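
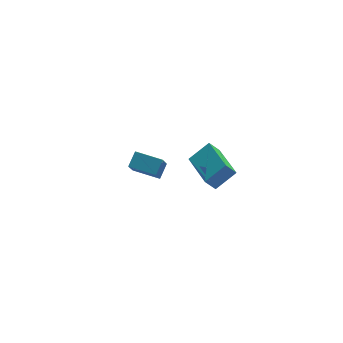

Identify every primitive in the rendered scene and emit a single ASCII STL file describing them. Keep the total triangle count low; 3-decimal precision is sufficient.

solid 
facet normal -0.796 -0.075 -0.600
outer loop
vertex 0.462 -4.712 1.691
vertex 0.459 -2.588 1.43
vertex 0.958 -4.791 1.043
endloop
endfacet
facet normal 0.002 -0.992 0.122
outer loop
vertex 2.001 -4.692 1.83
vertex 0.462 -4.712 1.691
vertex 0.958 -4.791 1.043
endloop
endfacet
facet normal -0.796 -0.075 -0.600
outer loop
vertex 0.958 -4.791 1.043
vertex 0.459 -2.588 1.43
vertex 0.955 -2.667 0.782
endloop
endfacet
facet normal 0.605 -0.096 -0.790
outer loop
vertex 0.955 -2.667 0.782
vertex 2.001 -4.692 1.83
vertex 0.958 -4.791 1.043
endloop
endfacet
facet normal -0.605 0.096 0.790
outer loop
vertex 0.462 -4.712 1.691
vertex 1.502 -2.489 2.217
vertex 0.459 -2.588 1.43
endloop
endfacet
facet normal 0.002 -0.992 0.122
outer loop
vertex 1.505 -4.613 2.478
vertex 0.462 -4.712 1.691
vertex 2.001 -4.692 1.83
endloop
endfacet
facet normal -0.605 0.096 0.790
outer loop
vertex 1.505 -4.613 2.478
vertex 1.502 -2.489 2.217
vertex 0.462 -4.712 1.691
endloop
endfacet
facet normal -0.002 0.992 -0.122
outer loop
vertex 0.459 -2.588 1.43
vertex 1.502 -2.489 2.217
vertex 0.955 -2.667 0.782
endloop
endfacet
facet normal 0.605 -0.096 -0.790
outer loop
vertex 1.998 -2.568 1.569
vertex 2.001 -4.692 1.83
vertex 0.955 -2.667 0.782
endloop
endfacet
facet normal -0.002 0.992 -0.122
outer loop
vertex 0.955 -2.667 0.782
vertex 1.502 -2.489 2.217
vertex 1.998 -2.568 1.569
endloop
endfacet
facet normal 0.796 0.075 0.600
outer loop
vertex 1.998 -2.568 1.569
vertex 1.505 -4.613 2.478
vertex 2.001 -4.692 1.83
endloop
endfacet
facet normal 0.796 0.075 0.600
outer loop
vertex 1.502 -2.489 2.217
vertex 1.505 -4.613 2.478
vertex 1.998 -2.568 1.569
endloop
endfacet
facet normal -0.319 -0.506 0.801
outer loop
vertex 0.639 1.513 -2.539
vertex -0.461 2.473 -2.371
vertex 0.093 0.983 -3.091
endloop
endfacet
facet normal 0.749 -0.652 -0.114
outer loop
vertex 0.561 1.727 -4.269
vertex 0.639 1.513 -2.539
vertex 0.093 0.983 -3.091
endloop
endfacet
facet normal -0.318 -0.506 0.802
outer loop
vertex 0.093 0.983 -3.091
vertex -0.461 2.473 -2.371
vertex -1.008 1.943 -2.922
endloop
endfacet
facet normal -0.581 -0.563 -0.587
outer loop
vertex -1.008 1.943 -2.922
vertex 0.561 1.727 -4.269
vertex 0.093 0.983 -3.091
endloop
endfacet
facet normal 0.581 0.563 0.587
outer loop
vertex 0.639 1.513 -2.539
vertex 0.007 3.217 -3.549
vertex -0.461 2.473 -2.371
endloop
endfacet
facet normal 0.748 -0.653 -0.115
outer loop
vertex 1.108 2.257 -3.718
vertex 0.639 1.513 -2.539
vertex 0.561 1.727 -4.269
endloop
endfacet
facet normal 0.581 0.563 0.587
outer loop
vertex 1.108 2.257 -3.718
vertex 0.007 3.217 -3.549
vertex 0.639 1.513 -2.539
endloop
endfacet
facet normal -0.749 0.653 0.115
outer loop
vertex -0.461 2.473 -2.371
vertex 0.007 3.217 -3.549
vertex -1.008 1.943 -2.922
endloop
endfacet
facet normal -0.581 -0.564 -0.587
outer loop
vertex -0.539 2.687 -4.101
vertex 0.561 1.727 -4.269
vertex -1.008 1.943 -2.922
endloop
endfacet
facet normal -0.749 0.653 0.114
outer loop
vertex -1.008 1.943 -2.922
vertex 0.007 3.217 -3.549
vertex -0.539 2.687 -4.101
endloop
endfacet
facet normal 0.318 0.505 -0.802
outer loop
vertex -0.539 2.687 -4.101
vertex 1.108 2.257 -3.718
vertex 0.561 1.727 -4.269
endloop
endfacet
facet normal 0.319 0.506 -0.801
outer loop
vertex 0.007 3.217 -3.549
vertex 1.108 2.257 -3.718
vertex -0.539 2.687 -4.101
endloop
endfacet

endsolid


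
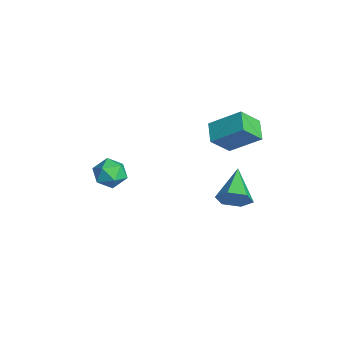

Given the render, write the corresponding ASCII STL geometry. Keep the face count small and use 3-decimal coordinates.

solid 
facet normal -0.907 0.171 0.386
outer loop
vertex -2.148 2.852 5.094
vertex -2.422 3.929 3.971
vertex -2.929 1.409 3.899
endloop
endfacet
facet normal 0.173 -0.682 0.710
outer loop
vertex -1.778 1.191 3.409
vertex -2.148 2.852 5.094
vertex -2.929 1.409 3.899
endloop
endfacet
facet normal -0.907 0.171 0.386
outer loop
vertex -2.929 1.409 3.899
vertex -2.422 3.929 3.971
vertex -3.203 2.486 2.776
endloop
endfacet
facet normal -0.385 -0.711 -0.588
outer loop
vertex -3.203 2.486 2.776
vertex -1.778 1.191 3.409
vertex -2.929 1.409 3.899
endloop
endfacet
facet normal 0.385 0.711 0.588
outer loop
vertex -2.148 2.852 5.094
vertex -1.271 3.711 3.481
vertex -2.422 3.929 3.971
endloop
endfacet
facet normal 0.173 -0.682 0.710
outer loop
vertex -0.997 2.634 4.604
vertex -2.148 2.852 5.094
vertex -1.778 1.191 3.409
endloop
endfacet
facet normal 0.385 0.711 0.588
outer loop
vertex -0.997 2.634 4.604
vertex -1.271 3.711 3.481
vertex -2.148 2.852 5.094
endloop
endfacet
facet normal -0.173 0.682 -0.710
outer loop
vertex -2.422 3.929 3.971
vertex -1.271 3.711 3.481
vertex -3.203 2.486 2.776
endloop
endfacet
facet normal -0.385 -0.711 -0.588
outer loop
vertex -2.052 2.268 2.286
vertex -1.778 1.191 3.409
vertex -3.203 2.486 2.776
endloop
endfacet
facet normal -0.173 0.682 -0.710
outer loop
vertex -3.203 2.486 2.776
vertex -1.271 3.711 3.481
vertex -2.052 2.268 2.286
endloop
endfacet
facet normal 0.907 -0.171 -0.386
outer loop
vertex -2.052 2.268 2.286
vertex -0.997 2.634 4.604
vertex -1.778 1.191 3.409
endloop
endfacet
facet normal 0.907 -0.171 -0.386
outer loop
vertex -1.271 3.711 3.481
vertex -0.997 2.634 4.604
vertex -2.052 2.268 2.286
endloop
endfacet
facet normal 0.842 -0.336 -0.422
outer loop
vertex -2.292 3.314 -1.599
vertex -2.837 2.815 -2.288
vertex -2.546 3.766 -2.465
endloop
endfacet
facet normal 0.128 0.894 0.429
outer loop
vertex -2.292 3.314 -1.599
vertex -2.546 3.766 -2.465
vertex -4.663 3.545 -1.372
endloop
endfacet
facet normal 0.842 -0.336 -0.422
outer loop
vertex -2.546 3.766 -2.465
vertex -2.837 2.815 -2.288
vertex -3.091 3.268 -3.155
endloop
endfacet
facet normal -0.295 0.870 -0.395
outer loop
vertex -2.546 3.766 -2.465
vertex -3.091 3.268 -3.155
vertex -4.663 3.545 -1.372
endloop
endfacet
facet normal 0.842 -0.336 -0.422
outer loop
vertex -3.091 3.268 -3.155
vertex -2.837 2.815 -2.288
vertex -3.381 2.317 -2.977
endloop
endfacet
facet normal -0.739 0.100 -0.667
outer loop
vertex -3.091 3.268 -3.155
vertex -3.381 2.317 -2.977
vertex -4.663 3.545 -1.372
endloop
endfacet
facet normal 0.842 -0.335 -0.422
outer loop
vertex -3.381 2.317 -2.977
vertex -2.837 2.815 -2.288
vertex -3.127 1.864 -2.111
endloop
endfacet
facet normal -0.758 -0.642 -0.114
outer loop
vertex -3.381 2.317 -2.977
vertex -3.127 1.864 -2.111
vertex -4.663 3.545 -1.372
endloop
endfacet
facet normal 0.842 -0.335 -0.422
outer loop
vertex -3.127 1.864 -2.111
vertex -2.837 2.815 -2.288
vertex -2.583 2.363 -1.422
endloop
endfacet
facet normal -0.334 -0.618 0.712
outer loop
vertex -3.127 1.864 -2.111
vertex -2.583 2.363 -1.422
vertex -4.663 3.545 -1.372
endloop
endfacet
facet normal 0.842 -0.336 -0.422
outer loop
vertex -2.583 2.363 -1.422
vertex -2.837 2.815 -2.288
vertex -2.292 3.314 -1.599
endloop
endfacet
facet normal 0.109 0.150 0.983
outer loop
vertex -2.583 2.363 -1.422
vertex -2.292 3.314 -1.599
vertex -4.663 3.545 -1.372
endloop
endfacet
facet normal 0.120 0.940 0.318
outer loop
vertex -2.315 -2.909 1.071
vertex -3.202 -2.926 1.455
vertex -2.441 -3.202 1.984
endloop
endfacet
facet normal 0.745 0.598 0.295
outer loop
vertex -2.315 -2.909 1.071
vertex -2.441 -3.202 1.984
vertex -1.83 -3.677 1.403
endloop
endfacet
facet normal 0.848 0.374 -0.374
outer loop
vertex -2.315 -2.909 1.071
vertex -1.83 -3.677 1.403
vertex -2.214 -3.695 0.515
endloop
endfacet
facet normal 0.287 0.577 -0.764
outer loop
vertex -2.315 -2.909 1.071
vertex -2.214 -3.695 0.515
vertex -3.062 -3.231 0.547
endloop
endfacet
facet normal -0.164 0.927 -0.337
outer loop
vertex -2.315 -2.909 1.071
vertex -3.062 -3.231 0.547
vertex -3.202 -2.926 1.455
endloop
endfacet
facet normal 0.698 0.023 0.715
outer loop
vertex -1.83 -3.677 1.403
vertex -2.441 -3.202 1.984
vertex -2.418 -4.169 1.993
endloop
endfacet
facet normal -0.314 0.577 0.754
outer loop
vertex -2.441 -3.202 1.984
vertex -3.202 -2.926 1.455
vertex -3.266 -3.705 2.025
endloop
endfacet
facet normal -0.773 0.556 -0.306
outer loop
vertex -3.202 -2.926 1.455
vertex -3.062 -3.231 0.547
vertex -3.65 -3.723 1.137
endloop
endfacet
facet normal -0.043 -0.010 -0.999
outer loop
vertex -3.062 -3.231 0.547
vertex -2.214 -3.695 0.515
vertex -3.039 -4.198 0.556
endloop
endfacet
facet normal 0.866 -0.340 -0.367
outer loop
vertex -2.214 -3.695 0.515
vertex -1.83 -3.677 1.403
vertex -2.278 -4.474 1.085
endloop
endfacet
facet normal -0.287 -0.577 0.764
outer loop
vertex -3.165 -4.491 1.469
vertex -2.418 -4.169 1.993
vertex -3.266 -3.705 2.025
endloop
endfacet
facet normal -0.848 -0.374 0.374
outer loop
vertex -3.165 -4.491 1.469
vertex -3.266 -3.705 2.025
vertex -3.65 -3.723 1.137
endloop
endfacet
facet normal -0.745 -0.598 -0.295
outer loop
vertex -3.165 -4.491 1.469
vertex -3.65 -3.723 1.137
vertex -3.039 -4.198 0.556
endloop
endfacet
facet normal -0.120 -0.940 -0.318
outer loop
vertex -3.165 -4.491 1.469
vertex -3.039 -4.198 0.556
vertex -2.278 -4.474 1.085
endloop
endfacet
facet normal 0.164 -0.927 0.337
outer loop
vertex -3.165 -4.491 1.469
vertex -2.278 -4.474 1.085
vertex -2.418 -4.169 1.993
endloop
endfacet
facet normal 0.043 0.010 0.999
outer loop
vertex -3.266 -3.705 2.025
vertex -2.418 -4.169 1.993
vertex -2.441 -3.202 1.984
endloop
endfacet
facet normal -0.866 0.340 0.367
outer loop
vertex -3.65 -3.723 1.137
vertex -3.266 -3.705 2.025
vertex -3.202 -2.926 1.455
endloop
endfacet
facet normal -0.698 -0.023 -0.715
outer loop
vertex -3.039 -4.198 0.556
vertex -3.65 -3.723 1.137
vertex -3.062 -3.231 0.547
endloop
endfacet
facet normal 0.314 -0.577 -0.754
outer loop
vertex -2.278 -4.474 1.085
vertex -3.039 -4.198 0.556
vertex -2.214 -3.695 0.515
endloop
endfacet
facet normal 0.773 -0.556 0.306
outer loop
vertex -2.418 -4.169 1.993
vertex -2.278 -4.474 1.085
vertex -1.83 -3.677 1.403
endloop
endfacet

endsolid


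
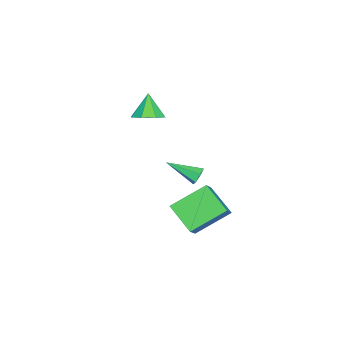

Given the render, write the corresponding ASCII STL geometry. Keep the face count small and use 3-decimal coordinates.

solid 
facet normal -0.097 0.903 -0.418
outer loop
vertex 1.567 0.63 -2.627
vertex 1.307 0.423 -3.014
vertex 1.059 0.588 -2.6
endloop
endfacet
facet normal 0.037 0.180 0.983
outer loop
vertex 1.567 0.63 -2.627
vertex 1.059 0.588 -2.6
vertex 1.473 -1.103 -2.306
endloop
endfacet
facet normal -0.099 0.902 -0.419
outer loop
vertex 1.059 0.588 -2.6
vertex 1.307 0.423 -3.014
vertex 0.799 0.38 -2.986
endloop
endfacet
facet normal -0.802 -0.094 0.590
outer loop
vertex 1.059 0.588 -2.6
vertex 0.799 0.38 -2.986
vertex 1.473 -1.103 -2.306
endloop
endfacet
facet normal -0.099 0.902 -0.419
outer loop
vertex 0.799 0.38 -2.986
vertex 1.307 0.423 -3.014
vertex 1.047 0.215 -3.4
endloop
endfacet
facet normal -0.815 -0.503 -0.288
outer loop
vertex 0.799 0.38 -2.986
vertex 1.047 0.215 -3.4
vertex 1.473 -1.103 -2.306
endloop
endfacet
facet normal -0.100 0.902 -0.419
outer loop
vertex 1.047 0.215 -3.4
vertex 1.307 0.423 -3.014
vertex 1.554 0.258 -3.428
endloop
endfacet
facet normal 0.011 -0.636 -0.771
outer loop
vertex 1.047 0.215 -3.4
vertex 1.554 0.258 -3.428
vertex 1.473 -1.103 -2.306
endloop
endfacet
facet normal -0.098 0.903 -0.418
outer loop
vertex 1.554 0.258 -3.428
vertex 1.307 0.423 -3.014
vertex 1.814 0.465 -3.042
endloop
endfacet
facet normal 0.851 -0.363 -0.379
outer loop
vertex 1.554 0.258 -3.428
vertex 1.814 0.465 -3.042
vertex 1.473 -1.103 -2.306
endloop
endfacet
facet normal -0.098 0.903 -0.417
outer loop
vertex 1.814 0.465 -3.042
vertex 1.307 0.423 -3.014
vertex 1.567 0.63 -2.627
endloop
endfacet
facet normal 0.866 0.045 0.498
outer loop
vertex 1.814 0.465 -3.042
vertex 1.567 0.63 -2.627
vertex 1.473 -1.103 -2.306
endloop
endfacet
facet normal -0.539 0.676 0.503
outer loop
vertex 2.613 1.251 -2.447
vertex 3.348 2.492 -3.328
vertex 1.704 1.173 -3.316
endloop
endfacet
facet normal -0.435 -0.734 0.521
outer loop
vertex 2.792 -0.192 -4.332
vertex 2.613 1.251 -2.447
vertex 1.704 1.173 -3.316
endloop
endfacet
facet normal -0.539 0.676 0.503
outer loop
vertex 1.704 1.173 -3.316
vertex 3.348 2.492 -3.328
vertex 2.439 2.414 -4.197
endloop
endfacet
facet normal -0.722 -0.062 -0.689
outer loop
vertex 2.439 2.414 -4.197
vertex 2.792 -0.192 -4.332
vertex 1.704 1.173 -3.316
endloop
endfacet
facet normal 0.722 0.062 0.689
outer loop
vertex 2.613 1.251 -2.447
vertex 4.436 1.127 -4.344
vertex 3.348 2.492 -3.328
endloop
endfacet
facet normal -0.435 -0.734 0.521
outer loop
vertex 3.701 -0.114 -3.463
vertex 2.613 1.251 -2.447
vertex 2.792 -0.192 -4.332
endloop
endfacet
facet normal 0.722 0.062 0.689
outer loop
vertex 3.701 -0.114 -3.463
vertex 4.436 1.127 -4.344
vertex 2.613 1.251 -2.447
endloop
endfacet
facet normal 0.435 0.734 -0.521
outer loop
vertex 3.348 2.492 -3.328
vertex 4.436 1.127 -4.344
vertex 2.439 2.414 -4.197
endloop
endfacet
facet normal -0.722 -0.062 -0.689
outer loop
vertex 3.527 1.049 -5.213
vertex 2.792 -0.192 -4.332
vertex 2.439 2.414 -4.197
endloop
endfacet
facet normal 0.435 0.734 -0.521
outer loop
vertex 2.439 2.414 -4.197
vertex 4.436 1.127 -4.344
vertex 3.527 1.049 -5.213
endloop
endfacet
facet normal 0.539 -0.676 -0.503
outer loop
vertex 3.527 1.049 -5.213
vertex 3.701 -0.114 -3.463
vertex 2.792 -0.192 -4.332
endloop
endfacet
facet normal 0.539 -0.676 -0.503
outer loop
vertex 4.436 1.127 -4.344
vertex 3.701 -0.114 -3.463
vertex 3.527 1.049 -5.213
endloop
endfacet
facet normal 0.511 0.186 -0.839
outer loop
vertex -1.856 -3.589 -2.058
vertex -2.62 -3.539 -2.512
vertex -2.109 -2.957 -2.072
endloop
endfacet
facet normal 0.412 0.185 0.892
outer loop
vertex -1.856 -3.589 -2.058
vertex -2.109 -2.957 -2.072
vertex -3.34 -3.801 -1.328
endloop
endfacet
facet normal 0.511 0.186 -0.839
outer loop
vertex -2.109 -2.957 -2.072
vertex -2.62 -3.539 -2.512
vertex -2.662 -2.666 -2.344
endloop
endfacet
facet normal -0.012 0.671 0.742
outer loop
vertex -2.109 -2.957 -2.072
vertex -2.662 -2.666 -2.344
vertex -3.34 -3.801 -1.328
endloop
endfacet
facet normal 0.511 0.186 -0.839
outer loop
vertex -2.662 -2.666 -2.344
vertex -2.62 -3.539 -2.512
vertex -3.19 -2.886 -2.714
endloop
endfacet
facet normal -0.579 0.708 0.405
outer loop
vertex -2.662 -2.666 -2.344
vertex -3.19 -2.886 -2.714
vertex -3.34 -3.801 -1.328
endloop
endfacet
facet normal 0.510 0.186 -0.840
outer loop
vertex -3.19 -2.886 -2.714
vertex -2.62 -3.539 -2.512
vertex -3.384 -3.488 -2.965
endloop
endfacet
facet normal -0.958 0.276 0.079
outer loop
vertex -3.19 -2.886 -2.714
vertex -3.384 -3.488 -2.965
vertex -3.34 -3.801 -1.328
endloop
endfacet
facet normal 0.510 0.186 -0.840
outer loop
vertex -3.384 -3.488 -2.965
vertex -2.62 -3.539 -2.512
vertex -3.13 -4.121 -2.951
endloop
endfacet
facet normal -0.927 -0.373 -0.046
outer loop
vertex -3.384 -3.488 -2.965
vertex -3.13 -4.121 -2.951
vertex -3.34 -3.801 -1.328
endloop
endfacet
facet normal 0.510 0.186 -0.840
outer loop
vertex -3.13 -4.121 -2.951
vertex -2.62 -3.539 -2.512
vertex -2.578 -4.412 -2.68
endloop
endfacet
facet normal -0.503 -0.858 0.104
outer loop
vertex -3.13 -4.121 -2.951
vertex -2.578 -4.412 -2.68
vertex -3.34 -3.801 -1.328
endloop
endfacet
facet normal 0.511 0.186 -0.839
outer loop
vertex -2.578 -4.412 -2.68
vertex -2.62 -3.539 -2.512
vertex -2.05 -4.192 -2.31
endloop
endfacet
facet normal 0.064 -0.895 0.441
outer loop
vertex -2.578 -4.412 -2.68
vertex -2.05 -4.192 -2.31
vertex -3.34 -3.801 -1.328
endloop
endfacet
facet normal 0.511 0.186 -0.839
outer loop
vertex -2.05 -4.192 -2.31
vertex -2.62 -3.539 -2.512
vertex -1.856 -3.589 -2.058
endloop
endfacet
facet normal 0.444 -0.463 0.767
outer loop
vertex -2.05 -4.192 -2.31
vertex -1.856 -3.589 -2.058
vertex -3.34 -3.801 -1.328
endloop
endfacet

endsolid


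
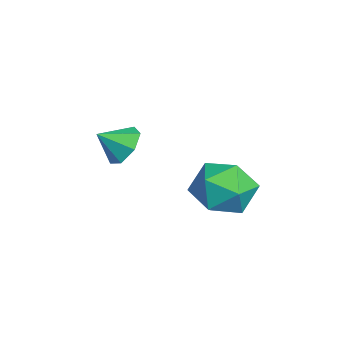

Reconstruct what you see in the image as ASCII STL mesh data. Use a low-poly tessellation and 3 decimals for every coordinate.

solid 
facet normal -0.087 0.804 -0.588
outer loop
vertex -2.113 0.959 1.505
vertex -2.943 0.656 1.214
vertex -2.748 1.207 1.938
endloop
endfacet
facet normal 0.553 -0.039 0.833
outer loop
vertex -2.113 0.959 1.505
vertex -2.748 1.207 1.938
vertex -2.837 -0.316 1.926
endloop
endfacet
facet normal -0.088 0.804 -0.588
outer loop
vertex -2.748 1.207 1.938
vertex -2.943 0.656 1.214
vertex -3.529 1.04 1.826
endloop
endfacet
facet normal -0.142 0.001 0.990
outer loop
vertex -2.748 1.207 1.938
vertex -3.529 1.04 1.826
vertex -2.837 -0.316 1.926
endloop
endfacet
facet normal -0.087 0.804 -0.588
outer loop
vertex -3.529 1.04 1.826
vertex -2.943 0.656 1.214
vertex -3.869 0.584 1.253
endloop
endfacet
facet normal -0.692 -0.305 0.654
outer loop
vertex -3.529 1.04 1.826
vertex -3.869 0.584 1.253
vertex -2.837 -0.316 1.926
endloop
endfacet
facet normal -0.087 0.804 -0.588
outer loop
vertex -3.869 0.584 1.253
vertex -2.943 0.656 1.214
vertex -3.512 0.183 0.651
endloop
endfacet
facet normal -0.684 -0.726 0.078
outer loop
vertex -3.869 0.584 1.253
vertex -3.512 0.183 0.651
vertex -2.837 -0.316 1.926
endloop
endfacet
facet normal -0.087 0.804 -0.588
outer loop
vertex -3.512 0.183 0.651
vertex -2.943 0.656 1.214
vertex -2.726 0.138 0.473
endloop
endfacet
facet normal -0.123 -0.945 -0.305
outer loop
vertex -3.512 0.183 0.651
vertex -2.726 0.138 0.473
vertex -2.837 -0.316 1.926
endloop
endfacet
facet normal -0.088 0.804 -0.588
outer loop
vertex -2.726 0.138 0.473
vertex -2.943 0.656 1.214
vertex -2.103 0.484 0.853
endloop
endfacet
facet normal 0.568 -0.797 -0.206
outer loop
vertex -2.726 0.138 0.473
vertex -2.103 0.484 0.853
vertex -2.837 -0.316 1.926
endloop
endfacet
facet normal -0.088 0.804 -0.587
outer loop
vertex -2.103 0.484 0.853
vertex -2.943 0.656 1.214
vertex -2.113 0.959 1.505
endloop
endfacet
facet normal 0.869 -0.394 0.300
outer loop
vertex -2.103 0.484 0.853
vertex -2.113 0.959 1.505
vertex -2.837 -0.316 1.926
endloop
endfacet
facet normal -0.544 0.168 0.822
outer loop
vertex -0.192 4.328 1.646
vertex 0.083 3.17 2.064
vertex 0.831 4.142 2.361
endloop
endfacet
facet normal -0.261 0.775 0.575
outer loop
vertex -0.192 4.328 1.646
vertex 0.831 4.142 2.361
vertex 0.893 4.907 1.359
endloop
endfacet
facet normal -0.488 0.868 -0.095
outer loop
vertex -0.192 4.328 1.646
vertex 0.893 4.907 1.359
vertex 0.183 4.407 0.443
endloop
endfacet
facet normal -0.911 0.318 -0.263
outer loop
vertex -0.192 4.328 1.646
vertex 0.183 4.407 0.443
vertex -0.317 3.334 0.879
endloop
endfacet
facet normal -0.946 -0.115 0.303
outer loop
vertex -0.192 4.328 1.646
vertex -0.317 3.334 0.879
vertex 0.083 3.17 2.064
endloop
endfacet
facet normal 0.448 0.697 0.560
outer loop
vertex 0.893 4.907 1.359
vertex 0.831 4.142 2.361
vertex 1.837 4.106 1.601
endloop
endfacet
facet normal -0.010 -0.285 0.959
outer loop
vertex 0.831 4.142 2.361
vertex 0.083 3.17 2.064
vertex 1.337 3.033 2.037
endloop
endfacet
facet normal -0.660 -0.742 0.120
outer loop
vertex 0.083 3.17 2.064
vertex -0.317 3.334 0.879
vertex 0.627 2.533 1.121
endloop
endfacet
facet normal -0.603 -0.043 -0.796
outer loop
vertex -0.317 3.334 0.879
vertex 0.183 4.407 0.443
vertex 0.689 3.298 0.119
endloop
endfacet
facet normal 0.081 0.847 -0.525
outer loop
vertex 0.183 4.407 0.443
vertex 0.893 4.907 1.359
vertex 1.437 4.27 0.416
endloop
endfacet
facet normal 0.911 -0.318 0.263
outer loop
vertex 1.712 3.112 0.834
vertex 1.837 4.106 1.601
vertex 1.337 3.033 2.037
endloop
endfacet
facet normal 0.488 -0.868 0.095
outer loop
vertex 1.712 3.112 0.834
vertex 1.337 3.033 2.037
vertex 0.627 2.533 1.121
endloop
endfacet
facet normal 0.261 -0.775 -0.575
outer loop
vertex 1.712 3.112 0.834
vertex 0.627 2.533 1.121
vertex 0.689 3.298 0.119
endloop
endfacet
facet normal 0.544 -0.168 -0.822
outer loop
vertex 1.712 3.112 0.834
vertex 0.689 3.298 0.119
vertex 1.437 4.27 0.416
endloop
endfacet
facet normal 0.946 0.115 -0.303
outer loop
vertex 1.712 3.112 0.834
vertex 1.437 4.27 0.416
vertex 1.837 4.106 1.601
endloop
endfacet
facet normal 0.603 0.043 0.796
outer loop
vertex 1.337 3.033 2.037
vertex 1.837 4.106 1.601
vertex 0.831 4.142 2.361
endloop
endfacet
facet normal -0.081 -0.847 0.525
outer loop
vertex 0.627 2.533 1.121
vertex 1.337 3.033 2.037
vertex 0.083 3.17 2.064
endloop
endfacet
facet normal -0.448 -0.697 -0.560
outer loop
vertex 0.689 3.298 0.119
vertex 0.627 2.533 1.121
vertex -0.317 3.334 0.879
endloop
endfacet
facet normal 0.010 0.285 -0.959
outer loop
vertex 1.437 4.27 0.416
vertex 0.689 3.298 0.119
vertex 0.183 4.407 0.443
endloop
endfacet
facet normal 0.660 0.742 -0.120
outer loop
vertex 1.837 4.106 1.601
vertex 1.437 4.27 0.416
vertex 0.893 4.907 1.359
endloop
endfacet

endsolid


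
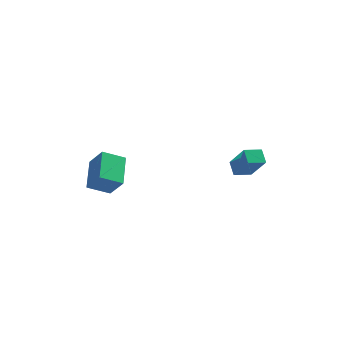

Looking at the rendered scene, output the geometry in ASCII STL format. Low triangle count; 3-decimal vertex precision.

solid 
facet normal -0.413 0.672 0.615
outer loop
vertex 2.178 1.66 -1.477
vertex 2.918 2.277 -1.654
vertex 1.298 2.334 -2.805
endloop
endfacet
facet normal -0.755 -0.630 0.180
outer loop
vertex 1.662 1.743 -3.346
vertex 2.178 1.66 -1.477
vertex 1.298 2.334 -2.805
endloop
endfacet
facet normal -0.413 0.672 0.615
outer loop
vertex 1.298 2.334 -2.805
vertex 2.918 2.277 -1.654
vertex 2.038 2.951 -2.982
endloop
endfacet
facet normal -0.509 0.390 -0.768
outer loop
vertex 2.038 2.951 -2.982
vertex 1.662 1.743 -3.346
vertex 1.298 2.334 -2.805
endloop
endfacet
facet normal 0.509 -0.390 0.768
outer loop
vertex 2.178 1.66 -1.477
vertex 3.282 1.686 -2.195
vertex 2.918 2.277 -1.654
endloop
endfacet
facet normal -0.755 -0.630 0.180
outer loop
vertex 2.542 1.069 -2.018
vertex 2.178 1.66 -1.477
vertex 1.662 1.743 -3.346
endloop
endfacet
facet normal 0.509 -0.390 0.768
outer loop
vertex 2.542 1.069 -2.018
vertex 3.282 1.686 -2.195
vertex 2.178 1.66 -1.477
endloop
endfacet
facet normal 0.755 0.630 -0.180
outer loop
vertex 2.918 2.277 -1.654
vertex 3.282 1.686 -2.195
vertex 2.038 2.951 -2.982
endloop
endfacet
facet normal -0.509 0.390 -0.768
outer loop
vertex 2.402 2.36 -3.523
vertex 1.662 1.743 -3.346
vertex 2.038 2.951 -2.982
endloop
endfacet
facet normal 0.755 0.630 -0.180
outer loop
vertex 2.038 2.951 -2.982
vertex 3.282 1.686 -2.195
vertex 2.402 2.36 -3.523
endloop
endfacet
facet normal 0.413 -0.672 -0.615
outer loop
vertex 2.402 2.36 -3.523
vertex 2.542 1.069 -2.018
vertex 1.662 1.743 -3.346
endloop
endfacet
facet normal 0.413 -0.672 -0.615
outer loop
vertex 3.282 1.686 -2.195
vertex 2.542 1.069 -2.018
vertex 2.402 2.36 -3.523
endloop
endfacet
facet normal -0.584 0.304 -0.753
outer loop
vertex -4.46 -2.61 -2.835
vertex -4.815 -1.068 -1.936
vertex -3.459 -2.057 -3.388
endloop
endfacet
facet normal 0.195 -0.847 -0.494
outer loop
vertex -2.665 -2.472 -2.364
vertex -4.46 -2.61 -2.835
vertex -3.459 -2.057 -3.388
endloop
endfacet
facet normal -0.584 0.305 -0.753
outer loop
vertex -3.459 -2.057 -3.388
vertex -4.815 -1.068 -1.936
vertex -3.814 -0.515 -2.488
endloop
endfacet
facet normal 0.788 0.435 -0.435
outer loop
vertex -3.814 -0.515 -2.488
vertex -2.665 -2.472 -2.364
vertex -3.459 -2.057 -3.388
endloop
endfacet
facet normal -0.788 -0.435 0.435
outer loop
vertex -4.46 -2.61 -2.835
vertex -4.021 -1.483 -0.912
vertex -4.815 -1.068 -1.936
endloop
endfacet
facet normal 0.195 -0.847 -0.495
outer loop
vertex -3.666 -3.025 -1.812
vertex -4.46 -2.61 -2.835
vertex -2.665 -2.472 -2.364
endloop
endfacet
facet normal -0.788 -0.435 0.435
outer loop
vertex -3.666 -3.025 -1.812
vertex -4.021 -1.483 -0.912
vertex -4.46 -2.61 -2.835
endloop
endfacet
facet normal -0.195 0.847 0.495
outer loop
vertex -4.815 -1.068 -1.936
vertex -4.021 -1.483 -0.912
vertex -3.814 -0.515 -2.488
endloop
endfacet
facet normal 0.788 0.435 -0.435
outer loop
vertex -3.02 -0.93 -1.465
vertex -2.665 -2.472 -2.364
vertex -3.814 -0.515 -2.488
endloop
endfacet
facet normal -0.195 0.847 0.495
outer loop
vertex -3.814 -0.515 -2.488
vertex -4.021 -1.483 -0.912
vertex -3.02 -0.93 -1.465
endloop
endfacet
facet normal 0.583 -0.305 0.753
outer loop
vertex -3.02 -0.93 -1.465
vertex -3.666 -3.025 -1.812
vertex -2.665 -2.472 -2.364
endloop
endfacet
facet normal 0.584 -0.305 0.752
outer loop
vertex -4.021 -1.483 -0.912
vertex -3.666 -3.025 -1.812
vertex -3.02 -0.93 -1.465
endloop
endfacet

endsolid


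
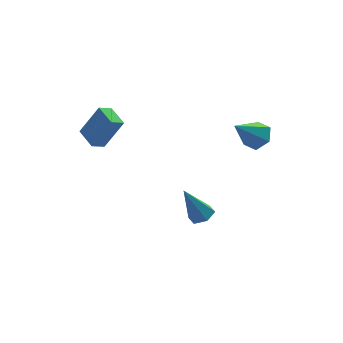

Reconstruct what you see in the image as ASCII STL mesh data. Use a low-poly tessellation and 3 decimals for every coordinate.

solid 
facet normal 0.689 0.126 -0.714
outer loop
vertex 4.343 -3.662 2.785
vertex 3.722 -3.496 2.215
vertex 4.073 -2.855 2.667
endloop
endfacet
facet normal 0.364 0.253 0.897
outer loop
vertex 4.343 -3.662 2.785
vertex 4.073 -2.855 2.667
vertex 2.378 -3.744 3.605
endloop
endfacet
facet normal 0.689 0.126 -0.714
outer loop
vertex 4.073 -2.855 2.667
vertex 3.722 -3.496 2.215
vertex 3.451 -2.689 2.096
endloop
endfacet
facet normal -0.196 0.864 0.464
outer loop
vertex 4.073 -2.855 2.667
vertex 3.451 -2.689 2.096
vertex 2.378 -3.744 3.605
endloop
endfacet
facet normal 0.690 0.126 -0.713
outer loop
vertex 3.451 -2.689 2.096
vertex 3.722 -3.496 2.215
vertex 3.101 -3.33 1.644
endloop
endfacet
facet normal -0.806 0.565 -0.178
outer loop
vertex 3.451 -2.689 2.096
vertex 3.101 -3.33 1.644
vertex 2.378 -3.744 3.605
endloop
endfacet
facet normal 0.690 0.127 -0.713
outer loop
vertex 3.101 -3.33 1.644
vertex 3.722 -3.496 2.215
vertex 3.372 -4.138 1.762
endloop
endfacet
facet normal -0.855 -0.344 -0.388
outer loop
vertex 3.101 -3.33 1.644
vertex 3.372 -4.138 1.762
vertex 2.378 -3.744 3.605
endloop
endfacet
facet normal 0.690 0.127 -0.713
outer loop
vertex 3.372 -4.138 1.762
vertex 3.722 -3.496 2.215
vertex 3.993 -4.304 2.333
endloop
endfacet
facet normal -0.296 -0.954 0.044
outer loop
vertex 3.372 -4.138 1.762
vertex 3.993 -4.304 2.333
vertex 2.378 -3.744 3.605
endloop
endfacet
facet normal 0.689 0.127 -0.714
outer loop
vertex 3.993 -4.304 2.333
vertex 3.722 -3.496 2.215
vertex 4.343 -3.662 2.785
endloop
endfacet
facet normal 0.314 -0.655 0.687
outer loop
vertex 3.993 -4.304 2.333
vertex 4.343 -3.662 2.785
vertex 2.378 -3.744 3.605
endloop
endfacet
facet normal 0.390 -0.186 -0.902
outer loop
vertex 2.066 -1.685 -4.166
vertex 1.464 -2.076 -4.346
vertex 1.488 -1.35 -4.485
endloop
endfacet
facet normal 0.354 0.889 0.292
outer loop
vertex 2.066 -1.685 -4.166
vertex 1.488 -1.35 -4.485
vertex 0.636 -1.684 -2.434
endloop
endfacet
facet normal 0.390 -0.186 -0.902
outer loop
vertex 1.488 -1.35 -4.485
vertex 1.464 -2.076 -4.346
vertex 0.886 -1.741 -4.665
endloop
endfacet
facet normal -0.526 0.847 -0.081
outer loop
vertex 1.488 -1.35 -4.485
vertex 0.886 -1.741 -4.665
vertex 0.636 -1.684 -2.434
endloop
endfacet
facet normal 0.390 -0.185 -0.902
outer loop
vertex 0.886 -1.741 -4.665
vertex 1.464 -2.076 -4.346
vertex 0.862 -2.468 -4.526
endloop
endfacet
facet normal -0.994 0.011 -0.112
outer loop
vertex 0.886 -1.741 -4.665
vertex 0.862 -2.468 -4.526
vertex 0.636 -1.684 -2.434
endloop
endfacet
facet normal 0.390 -0.185 -0.902
outer loop
vertex 0.862 -2.468 -4.526
vertex 1.464 -2.076 -4.346
vertex 1.44 -2.803 -4.207
endloop
endfacet
facet normal -0.580 -0.781 0.230
outer loop
vertex 0.862 -2.468 -4.526
vertex 1.44 -2.803 -4.207
vertex 0.636 -1.684 -2.434
endloop
endfacet
facet normal 0.390 -0.185 -0.902
outer loop
vertex 1.44 -2.803 -4.207
vertex 1.464 -2.076 -4.346
vertex 2.042 -2.411 -4.027
endloop
endfacet
facet normal 0.301 -0.739 0.603
outer loop
vertex 1.44 -2.803 -4.207
vertex 2.042 -2.411 -4.027
vertex 0.636 -1.684 -2.434
endloop
endfacet
facet normal 0.390 -0.186 -0.902
outer loop
vertex 2.042 -2.411 -4.027
vertex 1.464 -2.076 -4.346
vertex 2.066 -1.685 -4.166
endloop
endfacet
facet normal 0.768 0.096 0.634
outer loop
vertex 2.042 -2.411 -4.027
vertex 2.066 -1.685 -4.166
vertex 0.636 -1.684 -2.434
endloop
endfacet
facet normal -0.849 -0.210 0.485
outer loop
vertex -2.649 -0.439 2.981
vertex -2.817 0.797 3.222
vertex -3.625 -0.255 1.35
endloop
endfacet
facet normal 0.132 -0.973 -0.189
outer loop
vertex -2.903 -0.077 0.938
vertex -2.649 -0.439 2.981
vertex -3.625 -0.255 1.35
endloop
endfacet
facet normal -0.849 -0.210 0.485
outer loop
vertex -3.625 -0.255 1.35
vertex -2.817 0.797 3.222
vertex -3.793 0.981 1.591
endloop
endfacet
facet normal -0.511 0.097 -0.854
outer loop
vertex -3.793 0.981 1.591
vertex -2.903 -0.077 0.938
vertex -3.625 -0.255 1.35
endloop
endfacet
facet normal 0.511 -0.097 0.854
outer loop
vertex -2.649 -0.439 2.981
vertex -2.095 0.975 2.81
vertex -2.817 0.797 3.222
endloop
endfacet
facet normal 0.132 -0.973 -0.189
outer loop
vertex -1.927 -0.261 2.569
vertex -2.649 -0.439 2.981
vertex -2.903 -0.077 0.938
endloop
endfacet
facet normal 0.511 -0.097 0.854
outer loop
vertex -1.927 -0.261 2.569
vertex -2.095 0.975 2.81
vertex -2.649 -0.439 2.981
endloop
endfacet
facet normal -0.132 0.973 0.189
outer loop
vertex -2.817 0.797 3.222
vertex -2.095 0.975 2.81
vertex -3.793 0.981 1.591
endloop
endfacet
facet normal -0.511 0.097 -0.854
outer loop
vertex -3.071 1.159 1.179
vertex -2.903 -0.077 0.938
vertex -3.793 0.981 1.591
endloop
endfacet
facet normal -0.132 0.973 0.189
outer loop
vertex -3.793 0.981 1.591
vertex -2.095 0.975 2.81
vertex -3.071 1.159 1.179
endloop
endfacet
facet normal 0.849 0.210 -0.485
outer loop
vertex -3.071 1.159 1.179
vertex -1.927 -0.261 2.569
vertex -2.903 -0.077 0.938
endloop
endfacet
facet normal 0.849 0.210 -0.485
outer loop
vertex -2.095 0.975 2.81
vertex -1.927 -0.261 2.569
vertex -3.071 1.159 1.179
endloop
endfacet

endsolid


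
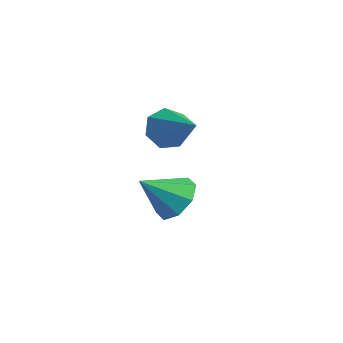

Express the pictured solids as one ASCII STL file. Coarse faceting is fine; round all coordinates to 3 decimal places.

solid 
facet normal -0.884 0.008 -0.468
outer loop
vertex -2.343 -1.046 -0.042
vertex -2.71 -1.262 0.647
vertex -2.556 -0.517 0.369
endloop
endfacet
facet normal 0.661 0.608 -0.439
outer loop
vertex -2.343 -1.046 -0.042
vertex -2.556 -0.517 0.369
vertex -1.11 -1.278 1.493
endloop
endfacet
facet normal -0.884 0.008 -0.467
outer loop
vertex -2.556 -0.517 0.369
vertex -2.71 -1.262 0.647
vertex -2.884 -0.549 0.989
endloop
endfacet
facet normal 0.318 0.923 0.216
outer loop
vertex -2.556 -0.517 0.369
vertex -2.884 -0.549 0.989
vertex -1.11 -1.278 1.493
endloop
endfacet
facet normal -0.884 0.009 -0.468
outer loop
vertex -2.884 -0.549 0.989
vertex -2.71 -1.262 0.647
vertex -3.082 -1.119 1.352
endloop
endfacet
facet normal -0.016 0.541 0.841
outer loop
vertex -2.884 -0.549 0.989
vertex -3.082 -1.119 1.352
vertex -1.11 -1.278 1.493
endloop
endfacet
facet normal -0.884 0.008 -0.468
outer loop
vertex -3.082 -1.119 1.352
vertex -2.71 -1.262 0.647
vertex -2.999 -1.796 1.183
endloop
endfacet
facet normal -0.089 -0.252 0.964
outer loop
vertex -3.082 -1.119 1.352
vertex -2.999 -1.796 1.183
vertex -1.11 -1.278 1.493
endloop
endfacet
facet normal -0.884 0.008 -0.468
outer loop
vertex -2.999 -1.796 1.183
vertex -2.71 -1.262 0.647
vertex -2.698 -2.071 0.61
endloop
endfacet
facet normal 0.154 -0.857 0.492
outer loop
vertex -2.999 -1.796 1.183
vertex -2.698 -2.071 0.61
vertex -1.11 -1.278 1.493
endloop
endfacet
facet normal -0.884 0.008 -0.468
outer loop
vertex -2.698 -2.071 0.61
vertex -2.71 -1.262 0.647
vertex -2.406 -1.737 0.065
endloop
endfacet
facet normal 0.530 -0.819 -0.218
outer loop
vertex -2.698 -2.071 0.61
vertex -2.406 -1.737 0.065
vertex -1.11 -1.278 1.493
endloop
endfacet
facet normal -0.884 0.008 -0.468
outer loop
vertex -2.406 -1.737 0.065
vertex -2.71 -1.262 0.647
vertex -2.343 -1.046 -0.042
endloop
endfacet
facet normal 0.756 -0.167 -0.633
outer loop
vertex -2.406 -1.737 0.065
vertex -2.343 -1.046 -0.042
vertex -1.11 -1.278 1.493
endloop
endfacet
facet normal 0.232 0.730 -0.643
outer loop
vertex -2.867 -0.061 -2.357
vertex -3.304 -0.536 -3.054
vertex -3.571 0.113 -2.414
endloop
endfacet
facet normal -0.027 0.210 0.977
outer loop
vertex -2.867 -0.061 -2.357
vertex -3.571 0.113 -2.414
vertex -3.676 -1.704 -2.026
endloop
endfacet
facet normal 0.234 0.730 -0.642
outer loop
vertex -3.571 0.113 -2.414
vertex -3.304 -0.536 -3.054
vertex -4.118 -0.093 -2.847
endloop
endfacet
facet normal -0.653 0.194 0.732
outer loop
vertex -3.571 0.113 -2.414
vertex -4.118 -0.093 -2.847
vertex -3.676 -1.704 -2.026
endloop
endfacet
facet normal 0.233 0.729 -0.644
outer loop
vertex -4.118 -0.093 -2.847
vertex -3.304 -0.536 -3.054
vertex -4.188 -0.559 -3.4
endloop
endfacet
facet normal -0.960 -0.141 0.240
outer loop
vertex -4.118 -0.093 -2.847
vertex -4.188 -0.559 -3.4
vertex -3.676 -1.704 -2.026
endloop
endfacet
facet normal 0.233 0.730 -0.643
outer loop
vertex -4.188 -0.559 -3.4
vertex -3.304 -0.536 -3.054
vertex -3.74 -1.012 -3.752
endloop
endfacet
facet normal -0.772 -0.599 -0.212
outer loop
vertex -4.188 -0.559 -3.4
vertex -3.74 -1.012 -3.752
vertex -3.676 -1.704 -2.026
endloop
endfacet
facet normal 0.234 0.729 -0.643
outer loop
vertex -3.74 -1.012 -3.752
vertex -3.304 -0.536 -3.054
vertex -3.037 -1.186 -3.694
endloop
endfacet
facet normal -0.196 -0.913 -0.359
outer loop
vertex -3.74 -1.012 -3.752
vertex -3.037 -1.186 -3.694
vertex -3.676 -1.704 -2.026
endloop
endfacet
facet normal 0.232 0.729 -0.644
outer loop
vertex -3.037 -1.186 -3.694
vertex -3.304 -0.536 -3.054
vertex -2.49 -0.979 -3.262
endloop
endfacet
facet normal 0.429 -0.896 -0.114
outer loop
vertex -3.037 -1.186 -3.694
vertex -2.49 -0.979 -3.262
vertex -3.676 -1.704 -2.026
endloop
endfacet
facet normal 0.233 0.729 -0.643
outer loop
vertex -2.49 -0.979 -3.262
vertex -3.304 -0.536 -3.054
vertex -2.419 -0.513 -2.708
endloop
endfacet
facet normal 0.737 -0.561 0.378
outer loop
vertex -2.49 -0.979 -3.262
vertex -2.419 -0.513 -2.708
vertex -3.676 -1.704 -2.026
endloop
endfacet
facet normal 0.232 0.730 -0.643
outer loop
vertex -2.419 -0.513 -2.708
vertex -3.304 -0.536 -3.054
vertex -2.867 -0.061 -2.357
endloop
endfacet
facet normal 0.548 -0.102 0.831
outer loop
vertex -2.419 -0.513 -2.708
vertex -2.867 -0.061 -2.357
vertex -3.676 -1.704 -2.026
endloop
endfacet

endsolid


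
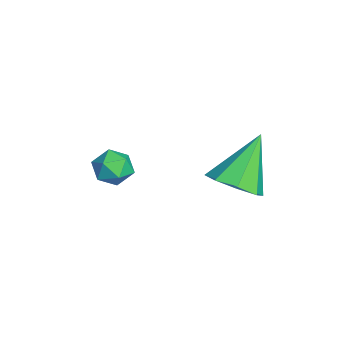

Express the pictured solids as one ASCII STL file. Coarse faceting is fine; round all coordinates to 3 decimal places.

solid 
facet normal 0.463 -0.436 -0.772
outer loop
vertex 3.286 2.542 2.641
vertex 2.541 2.545 2.192
vertex 3.208 3.096 2.281
endloop
endfacet
facet normal 0.623 0.486 0.613
outer loop
vertex 3.286 2.542 2.641
vertex 3.208 3.096 2.281
vertex 1.679 3.355 3.628
endloop
endfacet
facet normal 0.463 -0.436 -0.772
outer loop
vertex 3.208 3.096 2.281
vertex 2.541 2.545 2.192
vertex 2.739 3.328 1.869
endloop
endfacet
facet normal 0.311 0.935 0.173
outer loop
vertex 3.208 3.096 2.281
vertex 2.739 3.328 1.869
vertex 1.679 3.355 3.628
endloop
endfacet
facet normal 0.464 -0.436 -0.771
outer loop
vertex 2.739 3.328 1.869
vertex 2.541 2.545 2.192
vertex 2.154 3.1 1.646
endloop
endfacet
facet normal -0.293 0.937 -0.191
outer loop
vertex 2.739 3.328 1.869
vertex 2.154 3.1 1.646
vertex 1.679 3.355 3.628
endloop
endfacet
facet normal 0.463 -0.436 -0.772
outer loop
vertex 2.154 3.1 1.646
vertex 2.541 2.545 2.192
vertex 1.795 2.548 1.743
endloop
endfacet
facet normal -0.829 0.493 -0.262
outer loop
vertex 2.154 3.1 1.646
vertex 1.795 2.548 1.743
vertex 1.679 3.355 3.628
endloop
endfacet
facet normal 0.463 -0.436 -0.772
outer loop
vertex 1.795 2.548 1.743
vertex 2.541 2.545 2.192
vertex 1.874 1.993 2.104
endloop
endfacet
facet normal -0.990 -0.141 -0.000
outer loop
vertex 1.795 2.548 1.743
vertex 1.874 1.993 2.104
vertex 1.679 3.355 3.628
endloop
endfacet
facet normal 0.463 -0.436 -0.772
outer loop
vertex 1.874 1.993 2.104
vertex 2.541 2.545 2.192
vertex 2.343 1.762 2.516
endloop
endfacet
facet normal -0.677 -0.590 0.440
outer loop
vertex 1.874 1.993 2.104
vertex 2.343 1.762 2.516
vertex 1.679 3.355 3.628
endloop
endfacet
facet normal 0.462 -0.436 -0.772
outer loop
vertex 2.343 1.762 2.516
vertex 2.541 2.545 2.192
vertex 2.928 1.989 2.738
endloop
endfacet
facet normal -0.075 -0.592 0.803
outer loop
vertex 2.343 1.762 2.516
vertex 2.928 1.989 2.738
vertex 1.679 3.355 3.628
endloop
endfacet
facet normal 0.463 -0.435 -0.772
outer loop
vertex 2.928 1.989 2.738
vertex 2.541 2.545 2.192
vertex 3.286 2.542 2.641
endloop
endfacet
facet normal 0.463 -0.146 0.874
outer loop
vertex 2.928 1.989 2.738
vertex 3.286 2.542 2.641
vertex 1.679 3.355 3.628
endloop
endfacet
facet normal 0.169 -0.011 0.986
outer loop
vertex 0.603 -0.293 1.967
vertex 0.123 -0.758 2.044
vertex 0.759 -0.946 1.933
endloop
endfacet
facet normal 0.763 0.150 0.628
outer loop
vertex 0.603 -0.293 1.967
vertex 0.759 -0.946 1.933
vertex 1.032 -0.512 1.498
endloop
endfacet
facet normal 0.636 0.733 0.239
outer loop
vertex 0.603 -0.293 1.967
vertex 1.032 -0.512 1.498
vertex 0.565 -0.055 1.339
endloop
endfacet
facet normal -0.039 0.934 0.356
outer loop
vertex 0.603 -0.293 1.967
vertex 0.565 -0.055 1.339
vertex 0.003 -0.207 1.676
endloop
endfacet
facet normal -0.328 0.474 0.817
outer loop
vertex 0.603 -0.293 1.967
vertex 0.003 -0.207 1.676
vertex 0.123 -0.758 2.044
endloop
endfacet
facet normal 0.904 -0.388 0.181
outer loop
vertex 1.032 -0.512 1.498
vertex 0.759 -0.946 1.933
vertex 0.817 -1.113 1.284
endloop
endfacet
facet normal -0.059 -0.649 0.759
outer loop
vertex 0.759 -0.946 1.933
vertex 0.123 -0.758 2.044
vertex 0.255 -1.265 1.621
endloop
endfacet
facet normal -0.864 0.136 0.485
outer loop
vertex 0.123 -0.758 2.044
vertex 0.003 -0.207 1.676
vertex -0.212 -0.808 1.462
endloop
endfacet
facet normal -0.395 0.880 -0.262
outer loop
vertex 0.003 -0.207 1.676
vertex 0.565 -0.055 1.339
vertex 0.061 -0.374 1.027
endloop
endfacet
facet normal 0.698 0.557 -0.450
outer loop
vertex 0.565 -0.055 1.339
vertex 1.032 -0.512 1.498
vertex 0.697 -0.562 0.916
endloop
endfacet
facet normal 0.039 -0.934 -0.356
outer loop
vertex 0.217 -1.027 0.993
vertex 0.817 -1.113 1.284
vertex 0.255 -1.265 1.621
endloop
endfacet
facet normal -0.636 -0.733 -0.239
outer loop
vertex 0.217 -1.027 0.993
vertex 0.255 -1.265 1.621
vertex -0.212 -0.808 1.462
endloop
endfacet
facet normal -0.763 -0.150 -0.628
outer loop
vertex 0.217 -1.027 0.993
vertex -0.212 -0.808 1.462
vertex 0.061 -0.374 1.027
endloop
endfacet
facet normal -0.169 0.011 -0.986
outer loop
vertex 0.217 -1.027 0.993
vertex 0.061 -0.374 1.027
vertex 0.697 -0.562 0.916
endloop
endfacet
facet normal 0.328 -0.474 -0.817
outer loop
vertex 0.217 -1.027 0.993
vertex 0.697 -0.562 0.916
vertex 0.817 -1.113 1.284
endloop
endfacet
facet normal 0.395 -0.880 0.262
outer loop
vertex 0.255 -1.265 1.621
vertex 0.817 -1.113 1.284
vertex 0.759 -0.946 1.933
endloop
endfacet
facet normal -0.698 -0.557 0.450
outer loop
vertex -0.212 -0.808 1.462
vertex 0.255 -1.265 1.621
vertex 0.123 -0.758 2.044
endloop
endfacet
facet normal -0.904 0.388 -0.181
outer loop
vertex 0.061 -0.374 1.027
vertex -0.212 -0.808 1.462
vertex 0.003 -0.207 1.676
endloop
endfacet
facet normal 0.059 0.649 -0.759
outer loop
vertex 0.697 -0.562 0.916
vertex 0.061 -0.374 1.027
vertex 0.565 -0.055 1.339
endloop
endfacet
facet normal 0.864 -0.136 -0.485
outer loop
vertex 0.817 -1.113 1.284
vertex 0.697 -0.562 0.916
vertex 1.032 -0.512 1.498
endloop
endfacet

endsolid


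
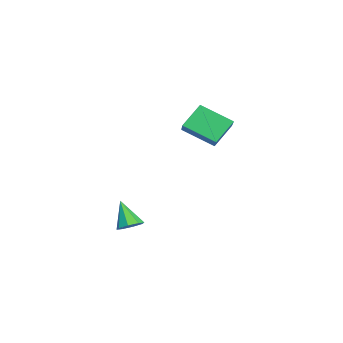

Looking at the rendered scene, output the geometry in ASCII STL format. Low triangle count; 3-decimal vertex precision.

solid 
facet normal -0.458 0.500 0.736
outer loop
vertex 0.23 2.339 3.771
vertex 0.514 4.054 2.783
vertex -1.201 2.141 3.015
endloop
endfacet
facet normal -0.143 -0.857 0.494
outer loop
vertex -0.454 1.326 1.817
vertex 0.23 2.339 3.771
vertex -1.201 2.141 3.015
endloop
endfacet
facet normal -0.458 0.500 0.735
outer loop
vertex -1.201 2.141 3.015
vertex 0.514 4.054 2.783
vertex -0.916 3.856 2.027
endloop
endfacet
facet normal -0.877 -0.122 -0.464
outer loop
vertex -0.916 3.856 2.027
vertex -0.454 1.326 1.817
vertex -1.201 2.141 3.015
endloop
endfacet
facet normal 0.877 0.122 0.464
outer loop
vertex 0.23 2.339 3.771
vertex 1.261 3.239 1.585
vertex 0.514 4.054 2.783
endloop
endfacet
facet normal -0.143 -0.857 0.494
outer loop
vertex 0.976 1.524 2.573
vertex 0.23 2.339 3.771
vertex -0.454 1.326 1.817
endloop
endfacet
facet normal 0.878 0.121 0.464
outer loop
vertex 0.976 1.524 2.573
vertex 1.261 3.239 1.585
vertex 0.23 2.339 3.771
endloop
endfacet
facet normal 0.143 0.857 -0.494
outer loop
vertex 0.514 4.054 2.783
vertex 1.261 3.239 1.585
vertex -0.916 3.856 2.027
endloop
endfacet
facet normal -0.878 -0.122 -0.464
outer loop
vertex -0.17 3.041 0.829
vertex -0.454 1.326 1.817
vertex -0.916 3.856 2.027
endloop
endfacet
facet normal 0.143 0.857 -0.494
outer loop
vertex -0.916 3.856 2.027
vertex 1.261 3.239 1.585
vertex -0.17 3.041 0.829
endloop
endfacet
facet normal 0.458 -0.499 -0.735
outer loop
vertex -0.17 3.041 0.829
vertex 0.976 1.524 2.573
vertex -0.454 1.326 1.817
endloop
endfacet
facet normal 0.458 -0.500 -0.735
outer loop
vertex 1.261 3.239 1.585
vertex 0.976 1.524 2.573
vertex -0.17 3.041 0.829
endloop
endfacet
facet normal 0.405 0.345 -0.847
outer loop
vertex 2.043 -1.563 -4.252
vertex 1.513 -1.048 -4.296
vertex 2.185 -1.082 -3.988
endloop
endfacet
facet normal 0.670 -0.499 0.549
outer loop
vertex 2.043 -1.563 -4.252
vertex 2.185 -1.082 -3.988
vertex 0.807 -1.652 -2.824
endloop
endfacet
facet normal 0.405 0.348 -0.845
outer loop
vertex 2.185 -1.082 -3.988
vertex 1.513 -1.048 -4.296
vertex 1.933 -0.582 -3.903
endloop
endfacet
facet normal 0.595 0.166 0.786
outer loop
vertex 2.185 -1.082 -3.988
vertex 1.933 -0.582 -3.903
vertex 0.807 -1.652 -2.824
endloop
endfacet
facet normal 0.406 0.347 -0.845
outer loop
vertex 1.933 -0.582 -3.903
vertex 1.513 -1.048 -4.296
vertex 1.435 -0.355 -4.049
endloop
endfacet
facet normal 0.084 0.662 0.744
outer loop
vertex 1.933 -0.582 -3.903
vertex 1.435 -0.355 -4.049
vertex 0.807 -1.652 -2.824
endloop
endfacet
facet normal 0.405 0.347 -0.846
outer loop
vertex 1.435 -0.355 -4.049
vertex 1.513 -1.048 -4.296
vertex 0.983 -0.534 -4.339
endloop
endfacet
facet normal -0.562 0.695 0.448
outer loop
vertex 1.435 -0.355 -4.049
vertex 0.983 -0.534 -4.339
vertex 0.807 -1.652 -2.824
endloop
endfacet
facet normal 0.405 0.347 -0.846
outer loop
vertex 0.983 -0.534 -4.339
vertex 1.513 -1.048 -4.296
vertex 0.841 -1.015 -4.604
endloop
endfacet
facet normal -0.967 0.247 0.070
outer loop
vertex 0.983 -0.534 -4.339
vertex 0.841 -1.015 -4.604
vertex 0.807 -1.652 -2.824
endloop
endfacet
facet normal 0.405 0.346 -0.846
outer loop
vertex 0.841 -1.015 -4.604
vertex 1.513 -1.048 -4.296
vertex 1.093 -1.515 -4.688
endloop
endfacet
facet normal -0.891 -0.421 -0.168
outer loop
vertex 0.841 -1.015 -4.604
vertex 1.093 -1.515 -4.688
vertex 0.807 -1.652 -2.824
endloop
endfacet
facet normal 0.406 0.346 -0.846
outer loop
vertex 1.093 -1.515 -4.688
vertex 1.513 -1.048 -4.296
vertex 1.591 -1.742 -4.542
endloop
endfacet
facet normal -0.381 -0.916 -0.126
outer loop
vertex 1.093 -1.515 -4.688
vertex 1.591 -1.742 -4.542
vertex 0.807 -1.652 -2.824
endloop
endfacet
facet normal 0.406 0.346 -0.846
outer loop
vertex 1.591 -1.742 -4.542
vertex 1.513 -1.048 -4.296
vertex 2.043 -1.563 -4.252
endloop
endfacet
facet normal 0.266 -0.949 0.171
outer loop
vertex 1.591 -1.742 -4.542
vertex 2.043 -1.563 -4.252
vertex 0.807 -1.652 -2.824
endloop
endfacet

endsolid


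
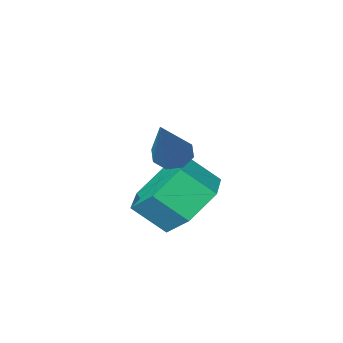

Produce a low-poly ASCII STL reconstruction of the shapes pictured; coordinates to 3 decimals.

solid 
facet normal -0.583 0.476 -0.658
outer loop
vertex 3.212 -1.875 -0.55
vertex 2.421 -1.961 0.088
vertex 3.031 -1.145 0.138
endloop
endfacet
facet normal 0.793 0.510 -0.333
outer loop
vertex 3.212 -1.875 -0.55
vertex 3.031 -1.145 0.138
vertex 3.87 -2.413 0.194
endloop
endfacet
facet normal 0.793 0.510 -0.333
outer loop
vertex 3.87 -2.413 0.194
vertex 3.031 -1.145 0.138
vertex 3.689 -1.683 0.882
endloop
endfacet
facet normal 0.583 -0.476 0.658
outer loop
vertex 3.87 -2.413 0.194
vertex 3.689 -1.683 0.882
vertex 3.079 -2.499 0.832
endloop
endfacet
facet normal -0.583 0.476 -0.658
outer loop
vertex 3.031 -1.145 0.138
vertex 2.421 -1.961 0.088
vertex 2.239 -1.231 0.777
endloop
endfacet
facet normal 0.243 0.875 0.418
outer loop
vertex 3.031 -1.145 0.138
vertex 2.239 -1.231 0.777
vertex 3.689 -1.683 0.882
endloop
endfacet
facet normal 0.243 0.875 0.418
outer loop
vertex 3.689 -1.683 0.882
vertex 2.239 -1.231 0.777
vertex 2.898 -1.769 1.521
endloop
endfacet
facet normal 0.583 -0.476 0.658
outer loop
vertex 3.689 -1.683 0.882
vertex 2.898 -1.769 1.521
vertex 3.079 -2.499 0.832
endloop
endfacet
facet normal -0.583 0.476 -0.658
outer loop
vertex 2.239 -1.231 0.777
vertex 2.421 -1.961 0.088
vertex 1.63 -2.047 0.726
endloop
endfacet
facet normal -0.551 0.364 0.751
outer loop
vertex 2.239 -1.231 0.777
vertex 1.63 -2.047 0.726
vertex 2.898 -1.769 1.521
endloop
endfacet
facet normal -0.551 0.365 0.751
outer loop
vertex 2.898 -1.769 1.521
vertex 1.63 -2.047 0.726
vertex 2.288 -2.585 1.47
endloop
endfacet
facet normal 0.583 -0.477 0.658
outer loop
vertex 2.898 -1.769 1.521
vertex 2.288 -2.585 1.47
vertex 3.079 -2.499 0.832
endloop
endfacet
facet normal -0.583 0.476 -0.658
outer loop
vertex 1.63 -2.047 0.726
vertex 2.421 -1.961 0.088
vertex 1.811 -2.777 0.038
endloop
endfacet
facet normal -0.793 -0.510 0.333
outer loop
vertex 1.63 -2.047 0.726
vertex 1.811 -2.777 0.038
vertex 2.288 -2.585 1.47
endloop
endfacet
facet normal -0.793 -0.510 0.333
outer loop
vertex 2.288 -2.585 1.47
vertex 1.811 -2.777 0.038
vertex 2.469 -3.315 0.782
endloop
endfacet
facet normal 0.583 -0.476 0.658
outer loop
vertex 2.288 -2.585 1.47
vertex 2.469 -3.315 0.782
vertex 3.079 -2.499 0.832
endloop
endfacet
facet normal -0.583 0.476 -0.658
outer loop
vertex 1.811 -2.777 0.038
vertex 2.421 -1.961 0.088
vertex 2.602 -2.691 -0.601
endloop
endfacet
facet normal -0.243 -0.875 -0.418
outer loop
vertex 1.811 -2.777 0.038
vertex 2.602 -2.691 -0.601
vertex 2.469 -3.315 0.782
endloop
endfacet
facet normal -0.242 -0.875 -0.418
outer loop
vertex 2.469 -3.315 0.782
vertex 2.602 -2.691 -0.601
vertex 3.261 -3.229 0.143
endloop
endfacet
facet normal 0.583 -0.476 0.658
outer loop
vertex 2.469 -3.315 0.782
vertex 3.261 -3.229 0.143
vertex 3.079 -2.499 0.832
endloop
endfacet
facet normal -0.583 0.477 -0.658
outer loop
vertex 2.602 -2.691 -0.601
vertex 2.421 -1.961 0.088
vertex 3.212 -1.875 -0.55
endloop
endfacet
facet normal 0.550 -0.365 -0.751
outer loop
vertex 2.602 -2.691 -0.601
vertex 3.212 -1.875 -0.55
vertex 3.261 -3.229 0.143
endloop
endfacet
facet normal 0.551 -0.364 -0.751
outer loop
vertex 3.261 -3.229 0.143
vertex 3.212 -1.875 -0.55
vertex 3.87 -2.413 0.194
endloop
endfacet
facet normal 0.583 -0.476 0.658
outer loop
vertex 3.261 -3.229 0.143
vertex 3.87 -2.413 0.194
vertex 3.079 -2.499 0.832
endloop
endfacet
facet normal -0.444 -0.496 -0.746
outer loop
vertex 3.144 -2.007 1.481
vertex 2.835 -2.246 1.824
vertex 2.807 -1.806 1.548
endloop
endfacet
facet normal 0.389 0.803 -0.452
outer loop
vertex 3.144 -2.007 1.481
vertex 2.807 -1.806 1.548
vertex 3.725 -1.254 3.316
endloop
endfacet
facet normal -0.445 -0.496 -0.745
outer loop
vertex 2.807 -1.806 1.548
vertex 2.835 -2.246 1.824
vertex 2.486 -1.862 1.777
endloop
endfacet
facet normal -0.275 0.949 -0.153
outer loop
vertex 2.807 -1.806 1.548
vertex 2.486 -1.862 1.777
vertex 3.725 -1.254 3.316
endloop
endfacet
facet normal -0.446 -0.497 -0.744
outer loop
vertex 2.486 -1.862 1.777
vertex 2.835 -2.246 1.824
vertex 2.37 -2.143 2.034
endloop
endfacet
facet normal -0.719 0.607 0.339
outer loop
vertex 2.486 -1.862 1.777
vertex 2.37 -2.143 2.034
vertex 3.725 -1.254 3.316
endloop
endfacet
facet normal -0.446 -0.497 -0.744
outer loop
vertex 2.37 -2.143 2.034
vertex 2.835 -2.246 1.824
vertex 2.526 -2.484 2.168
endloop
endfacet
facet normal -0.679 -0.022 0.734
outer loop
vertex 2.37 -2.143 2.034
vertex 2.526 -2.484 2.168
vertex 3.725 -1.254 3.316
endloop
endfacet
facet normal -0.447 -0.496 -0.745
outer loop
vertex 2.526 -2.484 2.168
vertex 2.835 -2.246 1.824
vertex 2.862 -2.685 2.1
endloop
endfacet
facet normal -0.180 -0.572 0.800
outer loop
vertex 2.526 -2.484 2.168
vertex 2.862 -2.685 2.1
vertex 3.725 -1.254 3.316
endloop
endfacet
facet normal -0.445 -0.496 -0.745
outer loop
vertex 2.862 -2.685 2.1
vertex 2.835 -2.246 1.824
vertex 3.183 -2.629 1.871
endloop
endfacet
facet normal 0.483 -0.718 0.502
outer loop
vertex 2.862 -2.685 2.1
vertex 3.183 -2.629 1.871
vertex 3.725 -1.254 3.316
endloop
endfacet
facet normal -0.445 -0.496 -0.746
outer loop
vertex 3.183 -2.629 1.871
vertex 2.835 -2.246 1.824
vertex 3.299 -2.348 1.615
endloop
endfacet
facet normal 0.927 -0.375 0.009
outer loop
vertex 3.183 -2.629 1.871
vertex 3.299 -2.348 1.615
vertex 3.725 -1.254 3.316
endloop
endfacet
facet normal -0.445 -0.495 -0.746
outer loop
vertex 3.299 -2.348 1.615
vertex 2.835 -2.246 1.824
vertex 3.144 -2.007 1.481
endloop
endfacet
facet normal 0.888 0.252 -0.385
outer loop
vertex 3.299 -2.348 1.615
vertex 3.144 -2.007 1.481
vertex 3.725 -1.254 3.316
endloop
endfacet

endsolid


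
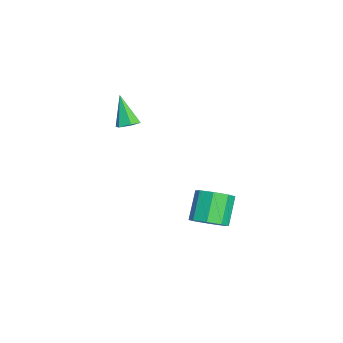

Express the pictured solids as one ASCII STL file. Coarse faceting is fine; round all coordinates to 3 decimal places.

solid 
facet normal 0.618 -0.208 -0.759
outer loop
vertex -0.336 4.134 -3.244
vertex -1.059 3.515 -3.663
vertex -0.818 4.523 -3.743
endloop
endfacet
facet normal 0.501 0.847 0.177
outer loop
vertex -0.336 4.134 -3.244
vertex -0.818 4.523 -3.743
vertex -1.498 4.524 -1.818
endloop
endfacet
facet normal 0.502 0.847 0.177
outer loop
vertex -1.498 4.524 -1.818
vertex -0.818 4.523 -3.743
vertex -1.98 4.914 -2.317
endloop
endfacet
facet normal -0.617 0.208 0.759
outer loop
vertex -1.498 4.524 -1.818
vertex -1.98 4.914 -2.317
vertex -2.221 3.905 -2.237
endloop
endfacet
facet normal 0.618 -0.208 -0.758
outer loop
vertex -0.818 4.523 -3.743
vertex -1.059 3.515 -3.663
vertex -1.441 4.322 -4.196
endloop
endfacet
facet normal -0.073 0.945 -0.319
outer loop
vertex -0.818 4.523 -3.743
vertex -1.441 4.322 -4.196
vertex -1.98 4.914 -2.317
endloop
endfacet
facet normal -0.073 0.945 -0.319
outer loop
vertex -1.98 4.914 -2.317
vertex -1.441 4.322 -4.196
vertex -2.603 4.713 -2.77
endloop
endfacet
facet normal -0.618 0.208 0.758
outer loop
vertex -1.98 4.914 -2.317
vertex -2.603 4.713 -2.77
vertex -2.221 3.905 -2.237
endloop
endfacet
facet normal 0.617 -0.209 -0.759
outer loop
vertex -1.441 4.322 -4.196
vertex -1.059 3.515 -3.663
vertex -1.841 3.648 -4.336
endloop
endfacet
facet normal -0.605 0.490 -0.628
outer loop
vertex -1.441 4.322 -4.196
vertex -1.841 3.648 -4.336
vertex -2.603 4.713 -2.77
endloop
endfacet
facet normal -0.606 0.489 -0.627
outer loop
vertex -2.603 4.713 -2.77
vertex -1.841 3.648 -4.336
vertex -3.002 4.039 -2.91
endloop
endfacet
facet normal -0.618 0.208 0.758
outer loop
vertex -2.603 4.713 -2.77
vertex -3.002 4.039 -2.91
vertex -2.221 3.905 -2.237
endloop
endfacet
facet normal 0.618 -0.208 -0.759
outer loop
vertex -1.841 3.648 -4.336
vertex -1.059 3.515 -3.663
vertex -1.782 2.896 -4.082
endloop
endfacet
facet normal -0.783 -0.253 -0.568
outer loop
vertex -1.841 3.648 -4.336
vertex -1.782 2.896 -4.082
vertex -3.002 4.039 -2.91
endloop
endfacet
facet normal -0.783 -0.252 -0.569
outer loop
vertex -3.002 4.039 -2.91
vertex -1.782 2.896 -4.082
vertex -2.944 3.286 -2.656
endloop
endfacet
facet normal -0.618 0.208 0.758
outer loop
vertex -3.002 4.039 -2.91
vertex -2.944 3.286 -2.656
vertex -2.221 3.905 -2.237
endloop
endfacet
facet normal 0.617 -0.208 -0.759
outer loop
vertex -1.782 2.896 -4.082
vertex -1.059 3.515 -3.663
vertex -1.3 2.506 -3.583
endloop
endfacet
facet normal -0.502 -0.847 -0.177
outer loop
vertex -1.782 2.896 -4.082
vertex -1.3 2.506 -3.583
vertex -2.944 3.286 -2.656
endloop
endfacet
facet normal -0.501 -0.847 -0.176
outer loop
vertex -2.944 3.286 -2.656
vertex -1.3 2.506 -3.583
vertex -2.462 2.897 -2.157
endloop
endfacet
facet normal -0.618 0.208 0.759
outer loop
vertex -2.944 3.286 -2.656
vertex -2.462 2.897 -2.157
vertex -2.221 3.905 -2.237
endloop
endfacet
facet normal 0.618 -0.208 -0.758
outer loop
vertex -1.3 2.506 -3.583
vertex -1.059 3.515 -3.663
vertex -0.677 2.707 -3.13
endloop
endfacet
facet normal 0.073 -0.945 0.319
outer loop
vertex -1.3 2.506 -3.583
vertex -0.677 2.707 -3.13
vertex -2.462 2.897 -2.157
endloop
endfacet
facet normal 0.073 -0.945 0.319
outer loop
vertex -2.462 2.897 -2.157
vertex -0.677 2.707 -3.13
vertex -1.839 3.098 -1.704
endloop
endfacet
facet normal -0.618 0.208 0.758
outer loop
vertex -2.462 2.897 -2.157
vertex -1.839 3.098 -1.704
vertex -2.221 3.905 -2.237
endloop
endfacet
facet normal 0.618 -0.208 -0.758
outer loop
vertex -0.677 2.707 -3.13
vertex -1.059 3.515 -3.663
vertex -0.278 3.381 -2.99
endloop
endfacet
facet normal 0.606 -0.489 0.628
outer loop
vertex -0.677 2.707 -3.13
vertex -0.278 3.381 -2.99
vertex -1.839 3.098 -1.704
endloop
endfacet
facet normal 0.606 -0.490 0.627
outer loop
vertex -1.839 3.098 -1.704
vertex -0.278 3.381 -2.99
vertex -1.439 3.772 -1.564
endloop
endfacet
facet normal -0.617 0.209 0.759
outer loop
vertex -1.839 3.098 -1.704
vertex -1.439 3.772 -1.564
vertex -2.221 3.905 -2.237
endloop
endfacet
facet normal 0.618 -0.208 -0.758
outer loop
vertex -0.278 3.381 -2.99
vertex -1.059 3.515 -3.663
vertex -0.336 4.134 -3.244
endloop
endfacet
facet normal 0.783 0.252 0.568
outer loop
vertex -0.278 3.381 -2.99
vertex -0.336 4.134 -3.244
vertex -1.439 3.772 -1.564
endloop
endfacet
facet normal 0.783 0.253 0.568
outer loop
vertex -1.439 3.772 -1.564
vertex -0.336 4.134 -3.244
vertex -1.498 4.524 -1.818
endloop
endfacet
facet normal -0.618 0.208 0.759
outer loop
vertex -1.439 3.772 -1.564
vertex -1.498 4.524 -1.818
vertex -2.221 3.905 -2.237
endloop
endfacet
facet normal 0.442 0.209 -0.872
outer loop
vertex -2.683 -0.97 2.609
vertex -3.143 -0.498 2.489
vertex -2.578 -0.341 2.813
endloop
endfacet
facet normal 0.718 -0.320 0.618
outer loop
vertex -2.683 -0.97 2.609
vertex -2.578 -0.341 2.813
vertex -3.997 -0.902 4.171
endloop
endfacet
facet normal 0.442 0.209 -0.872
outer loop
vertex -2.578 -0.341 2.813
vertex -3.143 -0.498 2.489
vertex -3.038 0.132 2.693
endloop
endfacet
facet normal 0.426 0.588 0.688
outer loop
vertex -2.578 -0.341 2.813
vertex -3.038 0.132 2.693
vertex -3.997 -0.902 4.171
endloop
endfacet
facet normal 0.443 0.209 -0.872
outer loop
vertex -3.038 0.132 2.693
vertex -3.143 -0.498 2.489
vertex -3.602 -0.025 2.369
endloop
endfacet
facet normal -0.421 0.849 0.321
outer loop
vertex -3.038 0.132 2.693
vertex -3.602 -0.025 2.369
vertex -3.997 -0.902 4.171
endloop
endfacet
facet normal 0.444 0.210 -0.871
outer loop
vertex -3.602 -0.025 2.369
vertex -3.143 -0.498 2.489
vertex -3.707 -0.655 2.164
endloop
endfacet
facet normal -0.973 0.200 -0.116
outer loop
vertex -3.602 -0.025 2.369
vertex -3.707 -0.655 2.164
vertex -3.997 -0.902 4.171
endloop
endfacet
facet normal 0.444 0.210 -0.871
outer loop
vertex -3.707 -0.655 2.164
vertex -3.143 -0.498 2.489
vertex -3.248 -1.127 2.284
endloop
endfacet
facet normal -0.680 -0.709 -0.186
outer loop
vertex -3.707 -0.655 2.164
vertex -3.248 -1.127 2.284
vertex -3.997 -0.902 4.171
endloop
endfacet
facet normal 0.443 0.210 -0.872
outer loop
vertex -3.248 -1.127 2.284
vertex -3.143 -0.498 2.489
vertex -2.683 -0.97 2.609
endloop
endfacet
facet normal 0.165 -0.969 0.181
outer loop
vertex -3.248 -1.127 2.284
vertex -2.683 -0.97 2.609
vertex -3.997 -0.902 4.171
endloop
endfacet

endsolid


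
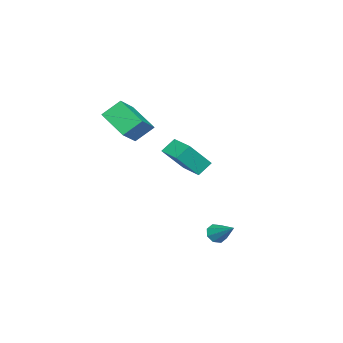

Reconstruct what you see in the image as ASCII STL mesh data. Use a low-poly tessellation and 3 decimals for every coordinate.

solid 
facet normal -0.440 -0.712 -0.547
outer loop
vertex -0.832 2.282 -3.994
vertex -1.022 1.956 -3.417
vertex -1.304 2.44 -3.82
endloop
endfacet
facet normal 0.081 0.838 -0.540
outer loop
vertex -0.832 2.282 -3.994
vertex -1.304 2.44 -3.82
vertex -0.238 3.224 -2.443
endloop
endfacet
facet normal -0.441 -0.712 -0.546
outer loop
vertex -1.304 2.44 -3.82
vertex -1.022 1.956 -3.417
vertex -1.611 2.315 -3.409
endloop
endfacet
facet normal -0.495 0.862 -0.108
outer loop
vertex -1.304 2.44 -3.82
vertex -1.611 2.315 -3.409
vertex -0.238 3.224 -2.443
endloop
endfacet
facet normal -0.441 -0.711 -0.547
outer loop
vertex -1.611 2.315 -3.409
vertex -1.022 1.956 -3.417
vertex -1.573 1.979 -3.003
endloop
endfacet
facet normal -0.694 0.521 0.496
outer loop
vertex -1.611 2.315 -3.409
vertex -1.573 1.979 -3.003
vertex -0.238 3.224 -2.443
endloop
endfacet
facet normal -0.440 -0.712 -0.547
outer loop
vertex -1.573 1.979 -3.003
vertex -1.022 1.956 -3.417
vertex -1.212 1.63 -2.839
endloop
endfacet
facet normal -0.400 0.017 0.916
outer loop
vertex -1.573 1.979 -3.003
vertex -1.212 1.63 -2.839
vertex -0.238 3.224 -2.443
endloop
endfacet
facet normal -0.441 -0.712 -0.547
outer loop
vertex -1.212 1.63 -2.839
vertex -1.022 1.956 -3.417
vertex -0.74 1.472 -3.014
endloop
endfacet
facet normal 0.217 -0.358 0.908
outer loop
vertex -1.212 1.63 -2.839
vertex -0.74 1.472 -3.014
vertex -0.238 3.224 -2.443
endloop
endfacet
facet normal -0.439 -0.712 -0.548
outer loop
vertex -0.74 1.472 -3.014
vertex -1.022 1.956 -3.417
vertex -0.432 1.598 -3.425
endloop
endfacet
facet normal 0.792 -0.382 0.476
outer loop
vertex -0.74 1.472 -3.014
vertex -0.432 1.598 -3.425
vertex -0.238 3.224 -2.443
endloop
endfacet
facet normal -0.440 -0.713 -0.547
outer loop
vertex -0.432 1.598 -3.425
vertex -1.022 1.956 -3.417
vertex -0.47 1.933 -3.831
endloop
endfacet
facet normal 0.991 -0.042 -0.127
outer loop
vertex -0.432 1.598 -3.425
vertex -0.47 1.933 -3.831
vertex -0.238 3.224 -2.443
endloop
endfacet
facet normal -0.440 -0.712 -0.547
outer loop
vertex -0.47 1.933 -3.831
vertex -1.022 1.956 -3.417
vertex -0.832 2.282 -3.994
endloop
endfacet
facet normal 0.695 0.465 -0.548
outer loop
vertex -0.47 1.933 -3.831
vertex -0.832 2.282 -3.994
vertex -0.238 3.224 -2.443
endloop
endfacet
facet normal -0.622 -0.783 -0.004
outer loop
vertex -3.657 -1.562 2.378
vertex -4.775 -0.667 0.774
vertex -2.989 -2.089 1.619
endloop
endfacet
facet normal 0.520 -0.416 0.746
outer loop
vertex -1.945 -0.773 1.626
vertex -3.657 -1.562 2.378
vertex -2.989 -2.089 1.619
endloop
endfacet
facet normal -0.622 -0.783 -0.004
outer loop
vertex -2.989 -2.089 1.619
vertex -4.775 -0.667 0.774
vertex -4.107 -1.194 0.015
endloop
endfacet
facet normal 0.586 -0.461 -0.666
outer loop
vertex -4.107 -1.194 0.015
vertex -1.945 -0.773 1.626
vertex -2.989 -2.089 1.619
endloop
endfacet
facet normal -0.586 0.461 0.666
outer loop
vertex -3.657 -1.562 2.378
vertex -3.731 0.649 0.781
vertex -4.775 -0.667 0.774
endloop
endfacet
facet normal 0.520 -0.416 0.746
outer loop
vertex -2.613 -0.246 2.385
vertex -3.657 -1.562 2.378
vertex -1.945 -0.773 1.626
endloop
endfacet
facet normal -0.586 0.461 0.666
outer loop
vertex -2.613 -0.246 2.385
vertex -3.731 0.649 0.781
vertex -3.657 -1.562 2.378
endloop
endfacet
facet normal -0.520 0.416 -0.746
outer loop
vertex -4.775 -0.667 0.774
vertex -3.731 0.649 0.781
vertex -4.107 -1.194 0.015
endloop
endfacet
facet normal 0.586 -0.461 -0.666
outer loop
vertex -3.063 0.122 0.022
vertex -1.945 -0.773 1.626
vertex -4.107 -1.194 0.015
endloop
endfacet
facet normal -0.520 0.416 -0.746
outer loop
vertex -4.107 -1.194 0.015
vertex -3.731 0.649 0.781
vertex -3.063 0.122 0.022
endloop
endfacet
facet normal 0.622 0.783 0.004
outer loop
vertex -3.063 0.122 0.022
vertex -2.613 -0.246 2.385
vertex -1.945 -0.773 1.626
endloop
endfacet
facet normal 0.622 0.783 0.004
outer loop
vertex -3.731 0.649 0.781
vertex -2.613 -0.246 2.385
vertex -3.063 0.122 0.022
endloop
endfacet
facet normal -0.834 0.073 -0.547
outer loop
vertex -3.385 -5.138 3.429
vertex -3.954 -4.2 4.422
vertex -2.538 -3.49 2.358
endloop
endfacet
facet normal 0.385 -0.634 -0.671
outer loop
vertex -1.046 -3.62 3.338
vertex -3.385 -5.138 3.429
vertex -2.538 -3.49 2.358
endloop
endfacet
facet normal -0.834 0.072 -0.547
outer loop
vertex -2.538 -3.49 2.358
vertex -3.954 -4.2 4.422
vertex -3.108 -2.552 3.351
endloop
endfacet
facet normal 0.396 0.770 -0.500
outer loop
vertex -3.108 -2.552 3.351
vertex -1.046 -3.62 3.338
vertex -2.538 -3.49 2.358
endloop
endfacet
facet normal -0.396 -0.770 0.500
outer loop
vertex -3.385 -5.138 3.429
vertex -2.462 -4.33 5.402
vertex -3.954 -4.2 4.422
endloop
endfacet
facet normal 0.385 -0.634 -0.671
outer loop
vertex -1.892 -5.268 4.409
vertex -3.385 -5.138 3.429
vertex -1.046 -3.62 3.338
endloop
endfacet
facet normal -0.396 -0.770 0.500
outer loop
vertex -1.892 -5.268 4.409
vertex -2.462 -4.33 5.402
vertex -3.385 -5.138 3.429
endloop
endfacet
facet normal -0.385 0.634 0.671
outer loop
vertex -3.954 -4.2 4.422
vertex -2.462 -4.33 5.402
vertex -3.108 -2.552 3.351
endloop
endfacet
facet normal 0.396 0.770 -0.501
outer loop
vertex -1.615 -2.682 4.331
vertex -1.046 -3.62 3.338
vertex -3.108 -2.552 3.351
endloop
endfacet
facet normal -0.385 0.634 0.671
outer loop
vertex -3.108 -2.552 3.351
vertex -2.462 -4.33 5.402
vertex -1.615 -2.682 4.331
endloop
endfacet
facet normal 0.834 -0.073 0.547
outer loop
vertex -1.615 -2.682 4.331
vertex -1.892 -5.268 4.409
vertex -1.046 -3.62 3.338
endloop
endfacet
facet normal 0.834 -0.073 0.547
outer loop
vertex -2.462 -4.33 5.402
vertex -1.892 -5.268 4.409
vertex -1.615 -2.682 4.331
endloop
endfacet

endsolid


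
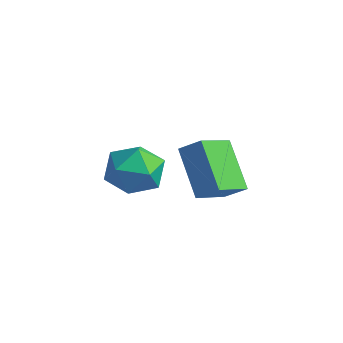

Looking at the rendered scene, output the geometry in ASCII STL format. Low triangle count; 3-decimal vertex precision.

solid 
facet normal -0.481 0.162 0.862
outer loop
vertex -3.802 -2.518 -3.005
vertex -4.016 -3.64 -2.913
vertex -3.059 -3.201 -2.462
endloop
endfacet
facet normal 0.036 0.645 0.763
outer loop
vertex -3.802 -2.518 -3.005
vertex -3.059 -3.201 -2.462
vertex -2.676 -2.385 -3.17
endloop
endfacet
facet normal -0.094 0.984 0.149
outer loop
vertex -3.802 -2.518 -3.005
vertex -2.676 -2.385 -3.17
vertex -3.398 -2.32 -4.058
endloop
endfacet
facet normal -0.691 0.711 -0.132
outer loop
vertex -3.802 -2.518 -3.005
vertex -3.398 -2.32 -4.058
vertex -4.226 -3.096 -3.899
endloop
endfacet
facet normal -0.929 0.203 0.310
outer loop
vertex -3.802 -2.518 -3.005
vertex -4.226 -3.096 -3.899
vertex -4.016 -3.64 -2.913
endloop
endfacet
facet normal 0.655 0.296 0.696
outer loop
vertex -2.676 -2.385 -3.17
vertex -3.059 -3.201 -2.462
vertex -2.194 -3.424 -3.181
endloop
endfacet
facet normal -0.180 -0.486 0.855
outer loop
vertex -3.059 -3.201 -2.462
vertex -4.016 -3.64 -2.913
vertex -3.022 -4.2 -3.022
endloop
endfacet
facet normal -0.907 -0.420 -0.039
outer loop
vertex -4.016 -3.64 -2.913
vertex -4.226 -3.096 -3.899
vertex -3.744 -4.135 -3.91
endloop
endfacet
facet normal -0.522 0.402 -0.752
outer loop
vertex -4.226 -3.096 -3.899
vertex -3.398 -2.32 -4.058
vertex -3.361 -3.319 -4.618
endloop
endfacet
facet normal 0.443 0.845 -0.299
outer loop
vertex -3.398 -2.32 -4.058
vertex -2.676 -2.385 -3.17
vertex -2.404 -2.88 -4.167
endloop
endfacet
facet normal 0.691 -0.711 0.132
outer loop
vertex -2.618 -4.002 -4.075
vertex -2.194 -3.424 -3.181
vertex -3.022 -4.2 -3.022
endloop
endfacet
facet normal 0.094 -0.984 -0.149
outer loop
vertex -2.618 -4.002 -4.075
vertex -3.022 -4.2 -3.022
vertex -3.744 -4.135 -3.91
endloop
endfacet
facet normal -0.036 -0.645 -0.763
outer loop
vertex -2.618 -4.002 -4.075
vertex -3.744 -4.135 -3.91
vertex -3.361 -3.319 -4.618
endloop
endfacet
facet normal 0.481 -0.162 -0.862
outer loop
vertex -2.618 -4.002 -4.075
vertex -3.361 -3.319 -4.618
vertex -2.404 -2.88 -4.167
endloop
endfacet
facet normal 0.929 -0.203 -0.310
outer loop
vertex -2.618 -4.002 -4.075
vertex -2.404 -2.88 -4.167
vertex -2.194 -3.424 -3.181
endloop
endfacet
facet normal 0.522 -0.402 0.752
outer loop
vertex -3.022 -4.2 -3.022
vertex -2.194 -3.424 -3.181
vertex -3.059 -3.201 -2.462
endloop
endfacet
facet normal -0.443 -0.845 0.299
outer loop
vertex -3.744 -4.135 -3.91
vertex -3.022 -4.2 -3.022
vertex -4.016 -3.64 -2.913
endloop
endfacet
facet normal -0.655 -0.296 -0.696
outer loop
vertex -3.361 -3.319 -4.618
vertex -3.744 -4.135 -3.91
vertex -4.226 -3.096 -3.899
endloop
endfacet
facet normal 0.180 0.486 -0.855
outer loop
vertex -2.404 -2.88 -4.167
vertex -3.361 -3.319 -4.618
vertex -3.398 -2.32 -4.058
endloop
endfacet
facet normal 0.907 0.420 0.039
outer loop
vertex -2.194 -3.424 -3.181
vertex -2.404 -2.88 -4.167
vertex -2.676 -2.385 -3.17
endloop
endfacet
facet normal -0.697 0.233 0.678
outer loop
vertex -0.864 -3.326 -1.279
vertex -0.178 -2.96 -0.699
vertex -1.044 -1.945 -1.938
endloop
endfacet
facet normal -0.707 -0.377 -0.598
outer loop
vertex 0.378 -2.42 -3.321
vertex -0.864 -3.326 -1.279
vertex -1.044 -1.945 -1.938
endloop
endfacet
facet normal -0.697 0.233 0.678
outer loop
vertex -1.044 -1.945 -1.938
vertex -0.178 -2.96 -0.699
vertex -0.358 -1.58 -1.358
endloop
endfacet
facet normal -0.116 0.897 -0.427
outer loop
vertex -0.358 -1.58 -1.358
vertex 0.378 -2.42 -3.321
vertex -1.044 -1.945 -1.938
endloop
endfacet
facet normal 0.117 -0.896 0.428
outer loop
vertex -0.864 -3.326 -1.279
vertex 1.244 -3.435 -2.082
vertex -0.178 -2.96 -0.699
endloop
endfacet
facet normal -0.707 -0.378 -0.598
outer loop
vertex 0.558 -3.8 -2.662
vertex -0.864 -3.326 -1.279
vertex 0.378 -2.42 -3.321
endloop
endfacet
facet normal 0.116 -0.897 0.427
outer loop
vertex 0.558 -3.8 -2.662
vertex 1.244 -3.435 -2.082
vertex -0.864 -3.326 -1.279
endloop
endfacet
facet normal 0.707 0.378 0.598
outer loop
vertex -0.178 -2.96 -0.699
vertex 1.244 -3.435 -2.082
vertex -0.358 -1.58 -1.358
endloop
endfacet
facet normal -0.117 0.896 -0.427
outer loop
vertex 1.064 -2.054 -2.741
vertex 0.378 -2.42 -3.321
vertex -0.358 -1.58 -1.358
endloop
endfacet
facet normal 0.707 0.377 0.598
outer loop
vertex -0.358 -1.58 -1.358
vertex 1.244 -3.435 -2.082
vertex 1.064 -2.054 -2.741
endloop
endfacet
facet normal 0.697 -0.233 -0.678
outer loop
vertex 1.064 -2.054 -2.741
vertex 0.558 -3.8 -2.662
vertex 0.378 -2.42 -3.321
endloop
endfacet
facet normal 0.697 -0.233 -0.678
outer loop
vertex 1.244 -3.435 -2.082
vertex 0.558 -3.8 -2.662
vertex 1.064 -2.054 -2.741
endloop
endfacet

endsolid
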